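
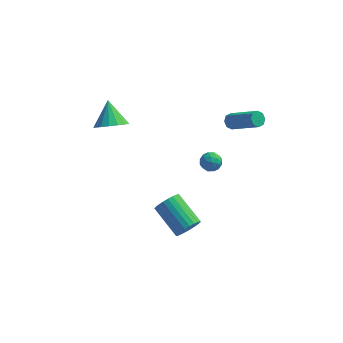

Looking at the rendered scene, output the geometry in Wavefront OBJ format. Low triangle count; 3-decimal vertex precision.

v 2.712 2.327 1.956
v 3.052 2.643 1.721
v 4.648 1.869 2.989
v 4.308 1.553 3.224
v 2.881 2.812 2.039
v 4.477 2.038 3.306
v 2.612 2.696 2.308
v 4.208 1.923 3.575
v 2.401 2.365 2.371
v 3.997 1.591 3.639
v 2.372 2.011 2.191
v 3.968 1.237 3.459
v 2.543 1.842 1.874
v 4.139 1.068 3.141
v 2.812 1.957 1.605
v 4.408 1.184 2.872
v 3.023 2.289 1.541
v 4.619 1.515 2.809
v 1.084 -1.686 -4.283
v 1.686 -1.333 -3.833
v 0.237 -0.121 -2.847
v -0.364 -0.474 -3.297
v 1.675 -1.136 -4.09
v 0.227 0.076 -3.105
v 1.575 -1.023 -4.376
v 0.126 0.189 -3.391
v 1.4 -1.011 -4.648
v -0.049 0.201 -3.663
v 1.177 -1.102 -4.865
v -0.272 0.11 -3.88
v 0.94 -1.281 -4.993
v -0.509 -0.07 -4.008
v 0.725 -1.523 -5.012
v -0.724 -0.311 -4.027
v 0.564 -1.789 -4.921
v -0.884 -0.577 -3.936
v 0.483 -2.039 -4.733
v -0.966 -0.827 -3.747
v 0.493 -2.236 -4.475
v -0.955 -1.024 -3.49
v 0.594 -2.349 -4.189
v -0.855 -1.137 -3.204
v 0.769 -2.361 -3.917
v -0.68 -1.149 -2.932
v 0.992 -2.27 -3.7
v -0.457 -1.058 -2.715
v 1.229 -2.09 -3.572
v -0.22 -0.879 -2.587
v 1.444 -1.849 -3.553
v -0.005 -0.637 -2.568
v 1.604 -1.583 -3.644
v 0.156 -0.371 -2.659
v -3.655 0.577 2.053
v -2.768 1.03 1.961
v -4.085 1.663 3.247
v -3.048 1.262 1.65
v -3.466 1.337 1.43
v -3.928 1.238 1.354
v -4.328 0.987 1.438
v -4.573 0.643 1.662
v -4.608 0.284 1.976
v -4.424 -0.008 2.308
v -4.064 -0.166 2.582
v -3.611 -0.154 2.734
v -3.167 0.026 2.73
v -2.835 0.332 2.571
v -2.691 0.694 2.294
v 1.809 -1.182 1.774
v 2.43 -1.126 1.582
v 2.09 -1.934 2.458
v 2.711 -1.878 2.266
v 2.428 -1.396 2.601
v 2.255 -0.931 2.179
v 2.265 -2.129 1.861
v 2.092 -1.664 1.439
v 2.711 -1.711 1.635
v 2.812 -1.257 2.093
v 1.708 -1.803 1.947
v 1.809 -1.349 2.405
v 2.095 -1.088 1.618
v 2.425 -1.972 2.422
v 2.259 -1.689 2.619
v 2.624 -1.655 2.506
v 1.992 -0.973 1.969
v 2.356 -0.94 1.856
v 2.356 -1.099 2.455
v 2.164 -2.12 2.184
v 2.528 -2.087 2.071
v 1.896 -1.405 1.534
v 2.261 -1.371 1.421
v 2.164 -1.961 1.585
v 2.625 -1.399 1.536
v 2.79 -1.841 1.938
v 2.529 -1.989 1.701
v 2.426 -1.715 1.452
v 2.684 -1.132 1.805
v 2.849 -1.574 2.207
v 2.683 -1.291 2.405
v 2.581 -1.018 2.156
v 2.85 -1.476 1.837
v 1.671 -1.486 1.833
v 1.836 -1.928 2.235
v 1.939 -2.042 1.884
v 1.837 -1.769 1.635
v 1.73 -1.219 2.102
v 1.895 -1.661 2.504
v 2.094 -1.345 2.588
v 1.991 -1.071 2.339
v 1.67 -1.584 2.203
f 2 1 5
f 2 5 3
f 3 5 6
f 3 6 4
f 5 1 7
f 5 7 6
f 6 7 8
f 6 8 4
f 7 1 9
f 7 9 8
f 8 9 10
f 8 10 4
f 9 1 11
f 9 11 10
f 10 11 12
f 10 12 4
f 11 1 13
f 11 13 12
f 12 13 14
f 12 14 4
f 13 1 15
f 13 15 14
f 14 15 16
f 14 16 4
f 15 1 17
f 15 17 16
f 16 17 18
f 16 18 4
f 17 1 2
f 17 2 18
f 18 2 3
f 18 3 4
f 20 19 23
f 20 23 21
f 21 23 24
f 21 24 22
f 23 19 25
f 23 25 24
f 24 25 26
f 24 26 22
f 25 19 27
f 25 27 26
f 26 27 28
f 26 28 22
f 27 19 29
f 27 29 28
f 28 29 30
f 28 30 22
f 29 19 31
f 29 31 30
f 30 31 32
f 30 32 22
f 31 19 33
f 31 33 32
f 32 33 34
f 32 34 22
f 33 19 35
f 33 35 34
f 34 35 36
f 34 36 22
f 35 19 37
f 35 37 36
f 36 37 38
f 36 38 22
f 37 19 39
f 37 39 38
f 38 39 40
f 38 40 22
f 39 19 41
f 39 41 40
f 40 41 42
f 40 42 22
f 41 19 43
f 41 43 42
f 42 43 44
f 42 44 22
f 43 19 45
f 43 45 44
f 44 45 46
f 44 46 22
f 45 19 47
f 45 47 46
f 46 47 48
f 46 48 22
f 47 19 49
f 47 49 48
f 48 49 50
f 48 50 22
f 49 19 51
f 49 51 50
f 50 51 52
f 50 52 22
f 51 19 20
f 51 20 52
f 52 20 21
f 52 21 22
f 54 53 56
f 54 56 55
f 56 53 57
f 56 57 55
f 57 53 58
f 57 58 55
f 58 53 59
f 58 59 55
f 59 53 60
f 59 60 55
f 60 53 61
f 60 61 55
f 61 53 62
f 61 62 55
f 62 53 63
f 62 63 55
f 63 53 64
f 63 64 55
f 64 53 65
f 64 65 55
f 65 53 66
f 65 66 55
f 66 53 67
f 66 67 55
f 67 53 54
f 67 54 55
f 68 105 84
f 105 79 108
f 84 108 73
f 105 108 84
f 68 84 80
f 84 73 85
f 80 85 69
f 84 85 80
f 68 80 89
f 80 69 90
f 89 90 75
f 80 90 89
f 68 89 101
f 89 75 104
f 101 104 78
f 89 104 101
f 68 101 105
f 101 78 109
f 105 109 79
f 101 109 105
f 69 85 96
f 85 73 99
f 96 99 77
f 85 99 96
f 73 108 86
f 108 79 107
f 86 107 72
f 108 107 86
f 79 109 106
f 109 78 102
f 106 102 70
f 109 102 106
f 78 104 103
f 104 75 91
f 103 91 74
f 104 91 103
f 75 90 95
f 90 69 92
f 95 92 76
f 90 92 95
f 71 97 83
f 97 77 98
f 83 98 72
f 97 98 83
f 71 83 81
f 83 72 82
f 81 82 70
f 83 82 81
f 71 81 88
f 81 70 87
f 88 87 74
f 81 87 88
f 71 88 93
f 88 74 94
f 93 94 76
f 88 94 93
f 71 93 97
f 93 76 100
f 97 100 77
f 93 100 97
f 72 98 86
f 98 77 99
f 86 99 73
f 98 99 86
f 70 82 106
f 82 72 107
f 106 107 79
f 82 107 106
f 74 87 103
f 87 70 102
f 103 102 78
f 87 102 103
f 76 94 95
f 94 74 91
f 95 91 75
f 94 91 95
f 77 100 96
f 100 76 92
f 96 92 69
f 100 92 96



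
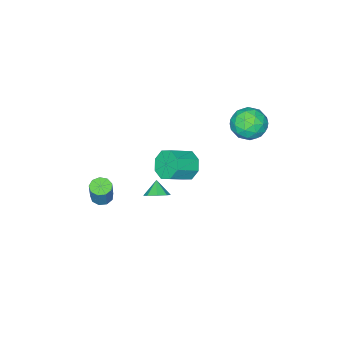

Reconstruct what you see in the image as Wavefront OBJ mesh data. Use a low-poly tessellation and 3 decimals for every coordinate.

v 3.652 -0.855 -0.708
v 4.284 -0.981 -0.851
v 4.68 -0.631 0.584
v 4.048 -0.505 0.728
v 4.191 -0.547 -0.932
v 4.587 -0.196 0.504
v 3.846 -0.257 -0.907
v 4.242 0.094 0.528
v 3.41 -0.247 -0.79
v 3.806 0.104 0.646
v 3.088 -0.521 -0.634
v 3.483 -0.171 0.802
v 3.029 -0.952 -0.512
v 3.425 -0.602 0.923
v 3.262 -1.338 -0.483
v 3.658 -0.987 0.953
v 3.678 -1.498 -0.558
v 4.073 -1.147 0.878
v 4.081 -1.357 -0.704
v 4.477 -1.006 0.732
v 1.288 1.163 -0.927
v 1.958 1.065 -0.561
v 0.812 0.657 -0.193
v 1.682 1.56 -0.398
v 1.175 1.822 -0.546
v 0.734 1.698 -0.917
v 0.618 1.26 -1.294
v 0.893 0.765 -1.456
v 1.4 0.503 -1.308
v 1.841 0.627 -0.938
v -2.952 -0.519 -2.228
v -2.408 -0.386 -3.117
v -0.985 -0.748 -2.301
v -1.528 -0.881 -1.412
v -2.478 0.294 -2.694
v -1.055 -0.068 -1.878
v -2.825 0.498 -1.998
v -1.402 0.136 -1.182
v -3.246 0.106 -1.437
v -1.823 -0.256 -0.621
v -3.495 -0.652 -1.339
v -2.072 -1.014 -0.523
v -3.425 -1.332 -1.762
v -2.002 -1.694 -0.946
v -3.078 -1.536 -2.458
v -1.655 -1.898 -1.642
v -2.657 -1.144 -3.019
v -1.234 -1.506 -2.203
v -3.199 4.302 4.527
v -2.573 3.685 3.76
v -4.767 3.415 3.96
v -4.141 2.798 3.193
v -4.013 2.609 4.337
v -3.044 3.156 4.688
v -4.296 3.944 3.032
v -3.327 4.491 3.383
v -3.25 3.463 2.836
v -3.076 2.638 3.643
v -4.264 4.462 4.077
v -4.09 3.637 4.884
v -2.748 4.071 4.194
v -4.592 3.029 3.526
v -4.517 2.918 4.199
v -4.148 2.555 3.748
v -3.026 3.761 4.739
v -2.657 3.398 4.288
v -3.504 2.765 4.627
v -4.683 3.702 3.432
v -4.314 3.339 2.981
v -3.192 4.545 3.972
v -2.823 4.182 3.521
v -3.836 4.335 3.093
v -2.778 3.578 3.2
v -3.7 3.057 2.866
v -3.791 3.73 2.771
v -3.221 4.052 2.978
v -2.676 3.093 3.674
v -3.597 2.572 3.34
v -3.523 2.461 4.013
v -2.953 2.783 4.219
v -3.074 2.963 3.131
v -3.743 4.528 4.38
v -4.664 4.007 4.046
v -4.387 4.317 3.501
v -3.817 4.639 3.707
v -3.64 4.043 4.854
v -4.562 3.522 4.52
v -4.119 3.048 4.742
v -3.549 3.37 4.949
v -4.266 4.137 4.589
f 2 1 5
f 2 5 3
f 3 5 6
f 3 6 4
f 5 1 7
f 5 7 6
f 6 7 8
f 6 8 4
f 7 1 9
f 7 9 8
f 8 9 10
f 8 10 4
f 9 1 11
f 9 11 10
f 10 11 12
f 10 12 4
f 11 1 13
f 11 13 12
f 12 13 14
f 12 14 4
f 13 1 15
f 13 15 14
f 14 15 16
f 14 16 4
f 15 1 17
f 15 17 16
f 16 17 18
f 16 18 4
f 17 1 19
f 17 19 18
f 18 19 20
f 18 20 4
f 19 1 2
f 19 2 20
f 20 2 3
f 20 3 4
f 22 21 24
f 22 24 23
f 24 21 25
f 24 25 23
f 25 21 26
f 25 26 23
f 26 21 27
f 26 27 23
f 27 21 28
f 27 28 23
f 28 21 29
f 28 29 23
f 29 21 30
f 29 30 23
f 30 21 22
f 30 22 23
f 32 31 35
f 32 35 33
f 33 35 36
f 33 36 34
f 35 31 37
f 35 37 36
f 36 37 38
f 36 38 34
f 37 31 39
f 37 39 38
f 38 39 40
f 38 40 34
f 39 31 41
f 39 41 40
f 40 41 42
f 40 42 34
f 41 31 43
f 41 43 42
f 42 43 44
f 42 44 34
f 43 31 45
f 43 45 44
f 44 45 46
f 44 46 34
f 45 31 47
f 45 47 46
f 46 47 48
f 46 48 34
f 47 31 32
f 47 32 48
f 48 32 33
f 48 33 34
f 49 86 65
f 86 60 89
f 65 89 54
f 86 89 65
f 49 65 61
f 65 54 66
f 61 66 50
f 65 66 61
f 49 61 70
f 61 50 71
f 70 71 56
f 61 71 70
f 49 70 82
f 70 56 85
f 82 85 59
f 70 85 82
f 49 82 86
f 82 59 90
f 86 90 60
f 82 90 86
f 50 66 77
f 66 54 80
f 77 80 58
f 66 80 77
f 54 89 67
f 89 60 88
f 67 88 53
f 89 88 67
f 60 90 87
f 90 59 83
f 87 83 51
f 90 83 87
f 59 85 84
f 85 56 72
f 84 72 55
f 85 72 84
f 56 71 76
f 71 50 73
f 76 73 57
f 71 73 76
f 52 78 64
f 78 58 79
f 64 79 53
f 78 79 64
f 52 64 62
f 64 53 63
f 62 63 51
f 64 63 62
f 52 62 69
f 62 51 68
f 69 68 55
f 62 68 69
f 52 69 74
f 69 55 75
f 74 75 57
f 69 75 74
f 52 74 78
f 74 57 81
f 78 81 58
f 74 81 78
f 53 79 67
f 79 58 80
f 67 80 54
f 79 80 67
f 51 63 87
f 63 53 88
f 87 88 60
f 63 88 87
f 55 68 84
f 68 51 83
f 84 83 59
f 68 83 84
f 57 75 76
f 75 55 72
f 76 72 56
f 75 72 76
f 58 81 77
f 81 57 73
f 77 73 50
f 81 73 77



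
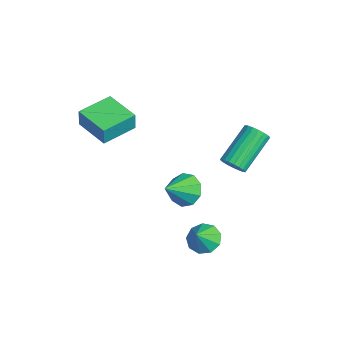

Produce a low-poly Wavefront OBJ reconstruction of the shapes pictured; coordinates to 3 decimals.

v 2.49 1.041 2.643
v 2.798 1.514 2.343
v 1.818 2.933 3.576
v 1.51 2.459 3.877
v 2.578 1.49 2.196
v 1.598 2.909 3.429
v 2.342 1.388 2.127
v 1.362 2.807 3.36
v 2.132 1.226 2.146
v 1.152 2.644 3.379
v 1.984 1.031 2.252
v 1.004 2.45 3.485
v 1.924 0.839 2.425
v 0.943 2.258 3.658
v 1.961 0.681 2.636
v 0.98 2.1 3.869
v 2.09 0.586 2.849
v 1.109 2.004 4.082
v 2.288 0.569 3.025
v 1.307 1.987 4.258
v 2.521 0.633 3.136
v 1.54 2.052 4.369
v 2.749 0.769 3.162
v 1.768 2.187 4.395
v 2.932 0.951 3.098
v 1.951 2.37 4.331
v 3.039 1.149 2.955
v 2.058 2.567 4.188
v 3.051 1.328 2.759
v 2.07 2.746 3.992
v 2.966 1.457 2.542
v 1.985 2.876 3.775
v 2.908 -1.225 1.87
v 3.685 -1.103 1.475
v 3.492 -2.295 2.69
v 3.644 -0.752 1.962
v 3.259 -0.622 2.406
v 2.71 -0.774 2.599
v 2.253 -1.137 2.45
v 2.103 -1.541 2.03
v 2.329 -1.797 1.535
v 2.827 -1.785 1.196
v 3.362 -1.511 1.172
v 2.776 -0.324 -1.845
v 3.281 -0.696 -2.372
v 3.304 -0.836 -0.975
v 3.498 -0.204 -2.214
v 3.377 0.233 -1.883
v 2.974 0.409 -1.534
v 2.479 0.242 -1.331
v 2.122 -0.189 -1.368
v 2.071 -0.683 -1.629
v 2.35 -1.009 -1.99
v 2.828 -1.014 -2.284
v -2.932 -4.495 2.528
v -2.754 -4.535 3.541
v -3.639 -2.862 2.717
v -3.461 -2.902 3.73
v -1.299 -3.758 2.27
v -1.121 -3.798 3.283
v -2.006 -2.125 2.459
v -1.828 -2.165 3.472
f 2 1 5
f 2 5 3
f 3 5 6
f 3 6 4
f 5 1 7
f 5 7 6
f 6 7 8
f 6 8 4
f 7 1 9
f 7 9 8
f 8 9 10
f 8 10 4
f 9 1 11
f 9 11 10
f 10 11 12
f 10 12 4
f 11 1 13
f 11 13 12
f 12 13 14
f 12 14 4
f 13 1 15
f 13 15 14
f 14 15 16
f 14 16 4
f 15 1 17
f 15 17 16
f 16 17 18
f 16 18 4
f 17 1 19
f 17 19 18
f 18 19 20
f 18 20 4
f 19 1 21
f 19 21 20
f 20 21 22
f 20 22 4
f 21 1 23
f 21 23 22
f 22 23 24
f 22 24 4
f 23 1 25
f 23 25 24
f 24 25 26
f 24 26 4
f 25 1 27
f 25 27 26
f 26 27 28
f 26 28 4
f 27 1 29
f 27 29 28
f 28 29 30
f 28 30 4
f 29 1 31
f 29 31 30
f 30 31 32
f 30 32 4
f 31 1 2
f 31 2 32
f 32 2 3
f 32 3 4
f 34 33 36
f 34 36 35
f 36 33 37
f 36 37 35
f 37 33 38
f 37 38 35
f 38 33 39
f 38 39 35
f 39 33 40
f 39 40 35
f 40 33 41
f 40 41 35
f 41 33 42
f 41 42 35
f 42 33 43
f 42 43 35
f 43 33 34
f 43 34 35
f 45 44 47
f 45 47 46
f 47 44 48
f 47 48 46
f 48 44 49
f 48 49 46
f 49 44 50
f 49 50 46
f 50 44 51
f 50 51 46
f 51 44 52
f 51 52 46
f 52 44 53
f 52 53 46
f 53 44 54
f 53 54 46
f 54 44 45
f 54 45 46
f 56 58 55
f 59 56 55
f 55 58 57
f 57 59 55
f 56 62 58
f 60 56 59
f 60 62 56
f 58 62 57
f 61 59 57
f 57 62 61
f 61 60 59
f 62 60 61



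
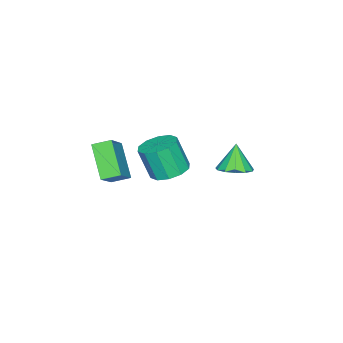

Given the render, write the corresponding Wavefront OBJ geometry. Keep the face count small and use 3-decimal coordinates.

v 0.915 -1.407 -0.322
v 1.712 -2.062 -0.606
v 1.761 -2.768 1.157
v 0.965 -2.113 1.442
v 1.98 -1.498 -0.388
v 2.029 -2.204 1.376
v 1.84 -0.899 -0.144
v 1.889 -1.605 1.619
v 1.348 -0.494 0.032
v 1.397 -1.2 1.795
v 0.69 -0.438 0.072
v 0.739 -1.144 1.836
v 0.119 -0.752 -0.037
v 0.168 -1.458 1.726
v -0.149 -1.316 -0.256
v -0.1 -2.022 1.508
v -0.009 -1.915 -0.499
v 0.04 -2.621 1.264
v 0.483 -2.32 -0.675
v 0.532 -3.026 1.088
v 1.141 -2.376 -0.716
v 1.19 -3.082 1.048
v 3.505 -2.06 0.597
v 2.477 -3.243 2.054
v 4.923 -1.718 1.875
v 3.896 -2.901 3.332
v 4.004 -2.899 0.268
v 2.977 -4.082 1.725
v 5.423 -2.557 1.546
v 4.395 -3.74 3.003
v 2.489 3.131 2.629
v 3.34 3.063 2.972
v 1.911 2.869 4.011
v 3.206 3.562 3.011
v 2.845 3.925 2.929
v 2.37 4.035 2.752
v 1.934 3.859 2.536
v 1.673 3.451 2.349
v 1.672 2.942 2.252
v 1.93 2.493 2.274
v 2.365 2.247 2.409
v 2.84 2.281 2.615
v 3.203 2.585 2.824
f 2 1 5
f 2 5 3
f 3 5 6
f 3 6 4
f 5 1 7
f 5 7 6
f 6 7 8
f 6 8 4
f 7 1 9
f 7 9 8
f 8 9 10
f 8 10 4
f 9 1 11
f 9 11 10
f 10 11 12
f 10 12 4
f 11 1 13
f 11 13 12
f 12 13 14
f 12 14 4
f 13 1 15
f 13 15 14
f 14 15 16
f 14 16 4
f 15 1 17
f 15 17 16
f 16 17 18
f 16 18 4
f 17 1 19
f 17 19 18
f 18 19 20
f 18 20 4
f 19 1 21
f 19 21 20
f 20 21 22
f 20 22 4
f 21 1 2
f 21 2 22
f 22 2 3
f 22 3 4
f 24 26 23
f 27 24 23
f 23 26 25
f 25 27 23
f 24 30 26
f 28 24 27
f 28 30 24
f 26 30 25
f 29 27 25
f 25 30 29
f 29 28 27
f 30 28 29
f 32 31 34
f 32 34 33
f 34 31 35
f 34 35 33
f 35 31 36
f 35 36 33
f 36 31 37
f 36 37 33
f 37 31 38
f 37 38 33
f 38 31 39
f 38 39 33
f 39 31 40
f 39 40 33
f 40 31 41
f 40 41 33
f 41 31 42
f 41 42 33
f 42 31 43
f 42 43 33
f 43 31 32
f 43 32 33



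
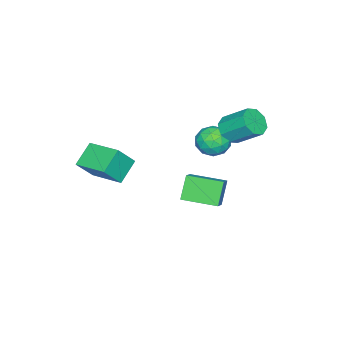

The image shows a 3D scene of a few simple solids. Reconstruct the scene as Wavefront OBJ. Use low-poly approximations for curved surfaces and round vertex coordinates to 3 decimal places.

v 2.704 -2.595 -1.207
v 1.617 -2.562 -0.407
v 3.034 -0.845 -0.832
v 1.947 -0.812 -0.031
v 3.473 -2.968 -0.149
v 2.386 -2.935 0.652
v 3.803 -1.218 0.227
v 2.716 -1.185 1.027
v -0.373 2.538 1.729
v 0.481 2.375 1.651
v -0.641 1.645 0.669
v 0.213 1.482 0.591
v -0.222 1.203 1.294
v -0.056 1.755 1.95
v -0.104 2.265 0.37
v 0.062 2.817 1.026
v 0.647 2.206 0.811
v 0.574 1.55 1.382
v -0.734 2.47 0.938
v -0.807 1.814 1.509
v 0.078 2.535 1.783
v -0.238 1.485 0.537
v -0.493 1.321 0.95
v 0.009 1.225 0.904
v -0.238 2.171 1.959
v 0.264 2.075 1.913
v -0.149 1.386 1.703
v -0.424 1.945 0.407
v 0.078 1.849 0.361
v -0.169 2.795 1.416
v 0.333 2.699 1.37
v -0.011 2.634 0.617
v 0.677 2.34 1.243
v 0.519 1.815 0.62
v 0.333 2.275 0.491
v 0.431 2.599 0.876
v 0.634 1.954 1.579
v 0.477 1.429 0.956
v 0.221 1.265 1.369
v 0.319 1.59 1.755
v 0.732 1.855 1.085
v -0.637 2.591 1.364
v -0.794 2.066 0.741
v -0.479 2.43 0.565
v -0.381 2.755 0.951
v -0.679 2.205 1.7
v -0.837 1.68 1.077
v -0.591 1.421 1.444
v -0.493 1.745 1.829
v -0.892 2.165 1.235
v -0.941 2.374 1.52
v -0.3 2.682 1.197
v -0.399 3.894 2.158
v -1.039 3.586 2.48
v -0.801 2.858 0.924
v -0.9 4.07 1.885
v -1.383 2.75 0.999
v -1.482 3.962 1.96
v -1.706 2.422 1.38
v -1.805 3.635 2.34
v -1.581 2.066 1.842
v -1.68 3.278 2.803
v -1.08 1.89 2.115
v -1.179 3.102 3.076
v -0.498 1.998 2.04
v -0.597 3.21 3.001
v -0.175 2.325 1.66
v -0.274 3.538 2.62
v -1.902 -0.289 -3.153
v -1.034 0.027 -2.557
v -2.432 1.406 -3.28
v -1.564 1.722 -2.683
v -1.156 -0.142 -4.317
v -0.288 0.174 -3.72
v -1.686 1.553 -4.443
v -0.818 1.869 -3.847
f 2 4 1
f 5 2 1
f 1 4 3
f 3 5 1
f 2 8 4
f 6 2 5
f 6 8 2
f 4 8 3
f 7 5 3
f 3 8 7
f 7 6 5
f 8 6 7
f 9 46 25
f 46 20 49
f 25 49 14
f 46 49 25
f 9 25 21
f 25 14 26
f 21 26 10
f 25 26 21
f 9 21 30
f 21 10 31
f 30 31 16
f 21 31 30
f 9 30 42
f 30 16 45
f 42 45 19
f 30 45 42
f 9 42 46
f 42 19 50
f 46 50 20
f 42 50 46
f 10 26 37
f 26 14 40
f 37 40 18
f 26 40 37
f 14 49 27
f 49 20 48
f 27 48 13
f 49 48 27
f 20 50 47
f 50 19 43
f 47 43 11
f 50 43 47
f 19 45 44
f 45 16 32
f 44 32 15
f 45 32 44
f 16 31 36
f 31 10 33
f 36 33 17
f 31 33 36
f 12 38 24
f 38 18 39
f 24 39 13
f 38 39 24
f 12 24 22
f 24 13 23
f 22 23 11
f 24 23 22
f 12 22 29
f 22 11 28
f 29 28 15
f 22 28 29
f 12 29 34
f 29 15 35
f 34 35 17
f 29 35 34
f 12 34 38
f 34 17 41
f 38 41 18
f 34 41 38
f 13 39 27
f 39 18 40
f 27 40 14
f 39 40 27
f 11 23 47
f 23 13 48
f 47 48 20
f 23 48 47
f 15 28 44
f 28 11 43
f 44 43 19
f 28 43 44
f 17 35 36
f 35 15 32
f 36 32 16
f 35 32 36
f 18 41 37
f 41 17 33
f 37 33 10
f 41 33 37
f 52 51 55
f 52 55 53
f 53 55 56
f 53 56 54
f 55 51 57
f 55 57 56
f 56 57 58
f 56 58 54
f 57 51 59
f 57 59 58
f 58 59 60
f 58 60 54
f 59 51 61
f 59 61 60
f 60 61 62
f 60 62 54
f 61 51 63
f 61 63 62
f 62 63 64
f 62 64 54
f 63 51 65
f 63 65 64
f 64 65 66
f 64 66 54
f 65 51 67
f 65 67 66
f 66 67 68
f 66 68 54
f 67 51 52
f 67 52 68
f 68 52 53
f 68 53 54
f 70 72 69
f 73 70 69
f 69 72 71
f 71 73 69
f 70 76 72
f 74 70 73
f 74 76 70
f 72 76 71
f 75 73 71
f 71 76 75
f 75 74 73
f 76 74 75



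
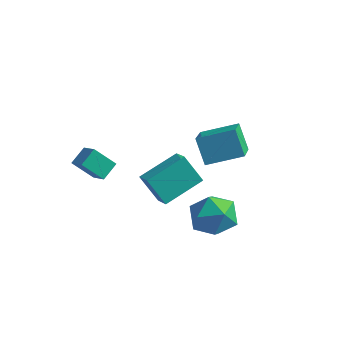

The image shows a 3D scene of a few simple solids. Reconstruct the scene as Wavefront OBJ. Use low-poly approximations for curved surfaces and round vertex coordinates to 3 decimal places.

v -2.218 -3.879 1.23
v -2.066 -3.006 1.715
v -3.037 -3.41 0.644
v -2.884 -2.538 1.13
v -1.316 -3.502 0.27
v -1.163 -2.63 0.756
v -2.134 -3.034 -0.315
v -1.982 -2.161 0.17
v 0.169 -2.907 0.607
v 0.869 -3.482 1.118
v 1.107 -1.158 1.293
v 1.806 -1.733 1.804
v 1.114 -2.907 -0.684
v 1.813 -3.482 -0.173
v 2.051 -1.158 0.002
v 2.751 -1.733 0.513
v 2.701 -1.629 -2.203
v 3.778 -1.082 -1.97
v 3.142 -3.058 -0.89
v 4.219 -2.511 -0.657
v 3.169 -1.979 -0.301
v 2.896 -1.095 -1.112
v 4.024 -3.045 -1.748
v 3.751 -2.161 -2.559
v 4.596 -1.957 -1.688
v 4.067 -1.298 -0.794
v 2.853 -2.842 -2.066
v 2.324 -2.183 -1.172
v 1.376 0.169 1.436
v 2.915 1.086 2.006
v 0.78 1.805 0.412
v 2.319 2.722 0.983
v 2.121 -0.322 0.217
v 3.66 0.595 0.788
v 1.525 1.314 -0.806
v 3.064 2.231 -0.236
f 2 4 1
f 5 2 1
f 1 4 3
f 3 5 1
f 2 8 4
f 6 2 5
f 6 8 2
f 4 8 3
f 7 5 3
f 3 8 7
f 7 6 5
f 8 6 7
f 10 12 9
f 13 10 9
f 9 12 11
f 11 13 9
f 10 16 12
f 14 10 13
f 14 16 10
f 12 16 11
f 15 13 11
f 11 16 15
f 15 14 13
f 16 14 15
f 17 28 22
f 17 22 18
f 17 18 24
f 17 24 27
f 17 27 28
f 18 22 26
f 22 28 21
f 28 27 19
f 27 24 23
f 24 18 25
f 20 26 21
f 20 21 19
f 20 19 23
f 20 23 25
f 20 25 26
f 21 26 22
f 19 21 28
f 23 19 27
f 25 23 24
f 26 25 18
f 30 32 29
f 33 30 29
f 29 32 31
f 31 33 29
f 30 36 32
f 34 30 33
f 34 36 30
f 32 36 31
f 35 33 31
f 31 36 35
f 35 34 33
f 36 34 35



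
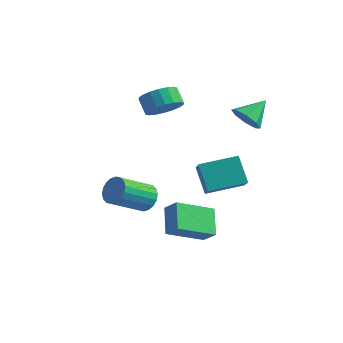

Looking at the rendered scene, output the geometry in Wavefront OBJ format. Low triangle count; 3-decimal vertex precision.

v 1.286 1.536 2.482
v 1.603 1.938 1.754
v 1.674 2.744 3.318
v 0.944 2.074 1.861
v 0.486 1.895 2.333
v 0.497 1.505 2.891
v 0.97 1.133 3.21
v 1.628 0.997 3.102
v 2.087 1.176 2.631
v 2.076 1.566 2.073
v 0.354 -4.083 -1.014
v 1.065 -4.171 -0.345
v 1.418 -2.511 -1.936
v 2.128 -2.599 -1.267
v 1.092 -5.121 -1.933
v 1.802 -5.209 -1.264
v 2.155 -3.549 -2.855
v 2.866 -3.637 -2.186
v -3.167 1.304 1.931
v -2.499 1.097 2.66
v -3.145 1.468 3.357
v -3.813 1.676 2.629
v -2.389 1.516 2.539
v -3.034 1.887 3.236
v -2.433 1.892 2.298
v -3.078 2.264 2.995
v -2.622 2.153 1.984
v -3.267 2.524 2.681
v -2.919 2.245 1.66
v -3.564 2.616 2.357
v -3.265 2.151 1.389
v -3.911 2.522 2.087
v -3.592 1.889 1.226
v -4.238 2.261 1.923
v -3.835 1.512 1.203
v -4.481 1.883 1.9
v -3.946 1.093 1.324
v -4.591 1.464 2.021
v -3.902 0.716 1.565
v -4.547 1.088 2.262
v -3.713 0.456 1.879
v -4.358 0.827 2.576
v -3.416 0.364 2.203
v -4.061 0.735 2.9
v -3.069 0.458 2.473
v -3.715 0.829 3.171
v -2.742 0.719 2.637
v -3.388 1.091 3.334
v -2.617 -1.207 -2.955
v -1.948 -1.189 -2.464
v -2.734 -2.775 -1.334
v -3.403 -2.793 -1.825
v -2.179 -0.955 -2.296
v -2.966 -2.541 -1.166
v -2.497 -0.771 -2.259
v -3.284 -2.356 -1.129
v -2.839 -0.673 -2.36
v -3.625 -2.258 -1.23
v -3.136 -0.681 -2.578
v -3.923 -2.267 -1.448
v -3.331 -0.793 -2.872
v -4.118 -2.379 -1.741
v -3.384 -0.987 -3.181
v -4.171 -2.573 -2.051
v -3.286 -1.225 -3.446
v -4.072 -2.811 -2.316
v -3.054 -1.459 -3.614
v -3.841 -3.045 -2.484
v -2.736 -1.644 -3.651
v -3.523 -3.229 -2.521
v -2.395 -1.742 -3.55
v -3.181 -3.327 -2.42
v -2.097 -1.733 -3.332
v -2.884 -3.319 -2.202
v -1.902 -1.621 -3.039
v -2.689 -3.207 -1.908
v -1.849 -1.427 -2.729
v -2.636 -3.013 -1.599
v -0.312 0.489 -2.771
v 0.55 -0.614 -1.688
v -1.202 1.053 -1.489
v -0.341 -0.051 -0.406
v 1.061 1.891 -2.434
v 1.922 0.787 -1.351
v 0.17 2.454 -1.152
v 1.032 1.351 -0.069
f 2 1 4
f 2 4 3
f 4 1 5
f 4 5 3
f 5 1 6
f 5 6 3
f 6 1 7
f 6 7 3
f 7 1 8
f 7 8 3
f 8 1 9
f 8 9 3
f 9 1 10
f 9 10 3
f 10 1 2
f 10 2 3
f 12 14 11
f 15 12 11
f 11 14 13
f 13 15 11
f 12 18 14
f 16 12 15
f 16 18 12
f 14 18 13
f 17 15 13
f 13 18 17
f 17 16 15
f 18 16 17
f 20 19 23
f 20 23 21
f 21 23 24
f 21 24 22
f 23 19 25
f 23 25 24
f 24 25 26
f 24 26 22
f 25 19 27
f 25 27 26
f 26 27 28
f 26 28 22
f 27 19 29
f 27 29 28
f 28 29 30
f 28 30 22
f 29 19 31
f 29 31 30
f 30 31 32
f 30 32 22
f 31 19 33
f 31 33 32
f 32 33 34
f 32 34 22
f 33 19 35
f 33 35 34
f 34 35 36
f 34 36 22
f 35 19 37
f 35 37 36
f 36 37 38
f 36 38 22
f 37 19 39
f 37 39 38
f 38 39 40
f 38 40 22
f 39 19 41
f 39 41 40
f 40 41 42
f 40 42 22
f 41 19 43
f 41 43 42
f 42 43 44
f 42 44 22
f 43 19 45
f 43 45 44
f 44 45 46
f 44 46 22
f 45 19 47
f 45 47 46
f 46 47 48
f 46 48 22
f 47 19 20
f 47 20 48
f 48 20 21
f 48 21 22
f 50 49 53
f 50 53 51
f 51 53 54
f 51 54 52
f 53 49 55
f 53 55 54
f 54 55 56
f 54 56 52
f 55 49 57
f 55 57 56
f 56 57 58
f 56 58 52
f 57 49 59
f 57 59 58
f 58 59 60
f 58 60 52
f 59 49 61
f 59 61 60
f 60 61 62
f 60 62 52
f 61 49 63
f 61 63 62
f 62 63 64
f 62 64 52
f 63 49 65
f 63 65 64
f 64 65 66
f 64 66 52
f 65 49 67
f 65 67 66
f 66 67 68
f 66 68 52
f 67 49 69
f 67 69 68
f 68 69 70
f 68 70 52
f 69 49 71
f 69 71 70
f 70 71 72
f 70 72 52
f 71 49 73
f 71 73 72
f 72 73 74
f 72 74 52
f 73 49 75
f 73 75 74
f 74 75 76
f 74 76 52
f 75 49 77
f 75 77 76
f 76 77 78
f 76 78 52
f 77 49 50
f 77 50 78
f 78 50 51
f 78 51 52
f 80 82 79
f 83 80 79
f 79 82 81
f 81 83 79
f 80 86 82
f 84 80 83
f 84 86 80
f 82 86 81
f 85 83 81
f 81 86 85
f 85 84 83
f 86 84 85



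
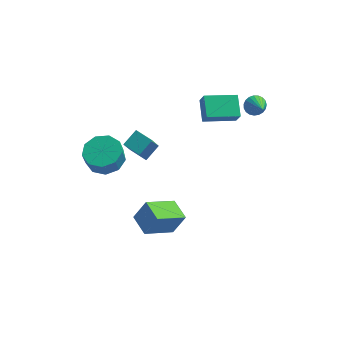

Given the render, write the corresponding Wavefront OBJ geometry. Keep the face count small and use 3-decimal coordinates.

v -3.756 -3.469 3.49
v -2.934 -2.828 3.773
v -3.043 -3.129 4.773
v -3.864 -3.771 4.49
v -3.571 -2.456 3.815
v -3.68 -2.757 4.815
v -4.294 -2.559 3.706
v -4.403 -2.86 4.706
v -4.766 -3.087 3.495
v -4.875 -3.388 4.495
v -4.764 -3.795 3.282
v -4.873 -4.096 4.282
v -4.291 -4.35 3.166
v -4.4 -4.651 4.166
v -3.567 -4.493 3.202
v -3.676 -4.794 4.202
v -2.931 -4.157 3.373
v -3.04 -4.459 4.373
v -2.681 -3.5 3.598
v -2.79 -3.801 4.598
v -3.313 -0.819 1.983
v -2.754 -0.025 2.56
v -3.155 0.291 0.303
v -2.596 1.085 0.88
v -2.344 -1.325 1.74
v -1.785 -0.531 2.317
v -2.186 -0.215 0.06
v -1.627 0.579 0.637
v 3.363 2.886 2.824
v 3.623 2.614 2.282
v 3.917 1.754 3.656
v 3.827 2.777 2.367
v 3.951 2.958 2.532
v 3.973 3.127 2.747
v 3.89 3.255 2.975
v 3.715 3.318 3.178
v 3.48 3.307 3.319
v 3.225 3.223 3.375
v 2.994 3.081 3.335
v 2.826 2.905 3.207
v 2.752 2.726 3.013
v 2.783 2.575 2.786
v 2.914 2.477 2.566
v 3.124 2.45 2.39
v 3.374 2.499 2.29
v 0.773 0.561 3.327
v 1.058 0.167 4.19
v 0.447 1.756 3.98
v 0.732 1.363 4.842
v 2.528 1.197 3.038
v 2.813 0.804 3.9
v 2.202 2.393 3.69
v 2.487 1.999 4.553
v -2.56 -2.326 -3.089
v -1.897 -2.063 -1.838
v -1.185 -1.143 -4.067
v -0.522 -0.88 -2.816
v -1.758 -3.42 -3.284
v -1.095 -3.157 -2.033
v -0.383 -2.237 -4.262
v 0.28 -1.974 -3.011
f 2 1 5
f 2 5 3
f 3 5 6
f 3 6 4
f 5 1 7
f 5 7 6
f 6 7 8
f 6 8 4
f 7 1 9
f 7 9 8
f 8 9 10
f 8 10 4
f 9 1 11
f 9 11 10
f 10 11 12
f 10 12 4
f 11 1 13
f 11 13 12
f 12 13 14
f 12 14 4
f 13 1 15
f 13 15 14
f 14 15 16
f 14 16 4
f 15 1 17
f 15 17 16
f 16 17 18
f 16 18 4
f 17 1 19
f 17 19 18
f 18 19 20
f 18 20 4
f 19 1 2
f 19 2 20
f 20 2 3
f 20 3 4
f 22 24 21
f 25 22 21
f 21 24 23
f 23 25 21
f 22 28 24
f 26 22 25
f 26 28 22
f 24 28 23
f 27 25 23
f 23 28 27
f 27 26 25
f 28 26 27
f 30 29 32
f 30 32 31
f 32 29 33
f 32 33 31
f 33 29 34
f 33 34 31
f 34 29 35
f 34 35 31
f 35 29 36
f 35 36 31
f 36 29 37
f 36 37 31
f 37 29 38
f 37 38 31
f 38 29 39
f 38 39 31
f 39 29 40
f 39 40 31
f 40 29 41
f 40 41 31
f 41 29 42
f 41 42 31
f 42 29 43
f 42 43 31
f 43 29 44
f 43 44 31
f 44 29 45
f 44 45 31
f 45 29 30
f 45 30 31
f 47 49 46
f 50 47 46
f 46 49 48
f 48 50 46
f 47 53 49
f 51 47 50
f 51 53 47
f 49 53 48
f 52 50 48
f 48 53 52
f 52 51 50
f 53 51 52
f 55 57 54
f 58 55 54
f 54 57 56
f 56 58 54
f 55 61 57
f 59 55 58
f 59 61 55
f 57 61 56
f 60 58 56
f 56 61 60
f 60 59 58
f 61 59 60



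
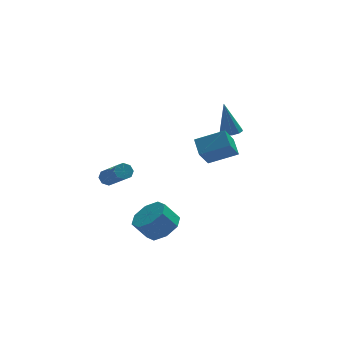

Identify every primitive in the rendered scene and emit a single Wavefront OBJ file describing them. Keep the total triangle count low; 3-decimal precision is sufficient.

v -1.442 -3.647 -1.957
v -0.856 -4.435 -1.486
v -1.631 -4.382 -0.431
v -2.218 -3.593 -0.903
v -0.565 -3.673 -1.311
v -1.34 -3.62 -0.257
v -0.788 -2.896 -1.515
v -1.563 -2.842 -0.46
v -1.395 -2.558 -1.978
v -2.17 -2.504 -0.923
v -2.029 -2.858 -2.429
v -2.804 -2.805 -1.374
v -2.32 -3.62 -2.603
v -3.095 -3.567 -1.549
v -2.097 -4.398 -2.4
v -2.872 -4.344 -1.345
v -1.49 -4.736 -1.937
v -2.265 -4.682 -0.882
v 1.187 -2.48 1.91
v 0.546 -3.176 3.009
v 1.143 -1.498 2.506
v 0.502 -2.193 3.605
v 2.738 -2.827 2.595
v 2.097 -3.522 3.694
v 2.694 -1.844 3.191
v 2.053 -2.54 4.29
v 3.652 2.545 1.362
v 4.241 2.282 1.505
v 3.288 2.855 3.438
v 4.291 2.683 1.454
v 4.098 3.032 1.368
v 3.734 3.194 1.28
v 3.34 3.109 1.223
v 3.064 2.808 1.22
v 3.014 2.407 1.271
v 3.207 2.058 1.357
v 3.57 1.895 1.445
v 3.965 1.981 1.502
v -4.09 -2.408 1.428
v -3.577 -2.321 1.326
v -3.037 -3.966 2.651
v -3.55 -4.052 2.752
v -3.71 -2.108 1.644
v -3.17 -3.753 2.969
v -4.066 -2.071 1.836
v -3.526 -3.716 3.161
v -4.436 -2.23 1.788
v -3.896 -3.875 3.113
v -4.603 -2.494 1.529
v -4.063 -4.139 2.854
v -4.47 -2.707 1.211
v -3.93 -4.352 2.536
v -4.114 -2.744 1.019
v -3.574 -4.389 2.344
v -3.744 -2.585 1.067
v -3.204 -4.23 2.392
f 2 1 5
f 2 5 3
f 3 5 6
f 3 6 4
f 5 1 7
f 5 7 6
f 6 7 8
f 6 8 4
f 7 1 9
f 7 9 8
f 8 9 10
f 8 10 4
f 9 1 11
f 9 11 10
f 10 11 12
f 10 12 4
f 11 1 13
f 11 13 12
f 12 13 14
f 12 14 4
f 13 1 15
f 13 15 14
f 14 15 16
f 14 16 4
f 15 1 17
f 15 17 16
f 16 17 18
f 16 18 4
f 17 1 2
f 17 2 18
f 18 2 3
f 18 3 4
f 20 22 19
f 23 20 19
f 19 22 21
f 21 23 19
f 20 26 22
f 24 20 23
f 24 26 20
f 22 26 21
f 25 23 21
f 21 26 25
f 25 24 23
f 26 24 25
f 28 27 30
f 28 30 29
f 30 27 31
f 30 31 29
f 31 27 32
f 31 32 29
f 32 27 33
f 32 33 29
f 33 27 34
f 33 34 29
f 34 27 35
f 34 35 29
f 35 27 36
f 35 36 29
f 36 27 37
f 36 37 29
f 37 27 38
f 37 38 29
f 38 27 28
f 38 28 29
f 40 39 43
f 40 43 41
f 41 43 44
f 41 44 42
f 43 39 45
f 43 45 44
f 44 45 46
f 44 46 42
f 45 39 47
f 45 47 46
f 46 47 48
f 46 48 42
f 47 39 49
f 47 49 48
f 48 49 50
f 48 50 42
f 49 39 51
f 49 51 50
f 50 51 52
f 50 52 42
f 51 39 53
f 51 53 52
f 52 53 54
f 52 54 42
f 53 39 55
f 53 55 54
f 54 55 56
f 54 56 42
f 55 39 40
f 55 40 56
f 56 40 41
f 56 41 42



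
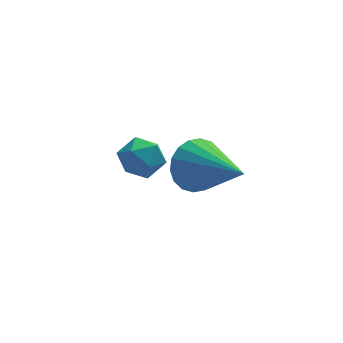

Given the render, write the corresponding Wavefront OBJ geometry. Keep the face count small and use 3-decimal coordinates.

v -1.908 3.439 -3.435
v -1.504 3.05 -3.807
v -2.136 2.59 -2.793
v -1.732 2.201 -3.165
v -1.47 2.687 -2.781
v -1.329 3.212 -3.177
v -2.311 2.428 -3.423
v -2.17 2.953 -3.819
v -1.753 2.425 -3.799
v -1.234 2.585 -3.402
v -2.406 3.055 -3.198
v -1.887 3.215 -2.801
v -0.864 0.918 -2.186
v -0.396 1.376 -1.763
v -0.116 -0.618 -1.354
v -0.678 1.347 -1.562
v -0.996 1.233 -1.485
v -1.289 1.057 -1.547
v -1.498 0.853 -1.736
v -1.581 0.662 -2.013
v -1.522 0.522 -2.325
v -1.333 0.46 -2.61
v -1.051 0.489 -2.81
v -0.732 0.602 -2.887
v -0.439 0.778 -2.825
v -0.231 0.982 -2.637
v -0.148 1.173 -2.359
v -0.207 1.314 -2.047
f 1 12 6
f 1 6 2
f 1 2 8
f 1 8 11
f 1 11 12
f 2 6 10
f 6 12 5
f 12 11 3
f 11 8 7
f 8 2 9
f 4 10 5
f 4 5 3
f 4 3 7
f 4 7 9
f 4 9 10
f 5 10 6
f 3 5 12
f 7 3 11
f 9 7 8
f 10 9 2
f 14 13 16
f 14 16 15
f 16 13 17
f 16 17 15
f 17 13 18
f 17 18 15
f 18 13 19
f 18 19 15
f 19 13 20
f 19 20 15
f 20 13 21
f 20 21 15
f 21 13 22
f 21 22 15
f 22 13 23
f 22 23 15
f 23 13 24
f 23 24 15
f 24 13 25
f 24 25 15
f 25 13 26
f 25 26 15
f 26 13 27
f 26 27 15
f 27 13 28
f 27 28 15
f 28 13 14
f 28 14 15



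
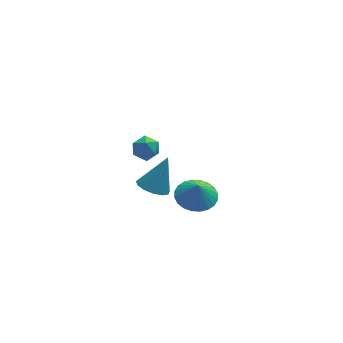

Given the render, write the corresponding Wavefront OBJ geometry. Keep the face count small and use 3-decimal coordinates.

v 2.197 -0.622 -4.246
v 3.235 -0.639 -4.299
v 2.243 -0.858 -3.254
v 3.167 -0.25 -4.203
v 2.951 0.081 -4.114
v 2.62 0.306 -4.045
v 2.225 0.389 -4.007
v 1.825 0.319 -4.005
v 1.482 0.105 -4.039
v 1.248 -0.22 -4.105
v 1.158 -0.606 -4.193
v 1.226 -0.994 -4.288
v 1.442 -1.326 -4.377
v 1.773 -1.551 -4.446
v 2.168 -1.634 -4.485
v 2.568 -1.564 -4.487
v 2.911 -1.35 -4.452
v 3.145 -1.025 -4.386
v -0.978 -2.789 2.403
v -0.65 -2.945 2.994
v -0.75 -3.815 2.006
v -0.422 -3.971 2.597
v -1.111 -3.888 2.594
v -1.252 -3.254 2.839
v -0.148 -3.506 2.161
v -0.289 -2.872 2.406
v -0.137 -3.389 2.845
v -0.732 -3.624 3.112
v -0.668 -3.136 1.888
v -1.263 -3.371 2.155
v 0.082 -0.892 -2.898
v 0.84 -1.031 -3.234
v 0.898 -0.408 -1.262
v 0.738 -0.576 -3.318
v 0.428 -0.222 -3.268
v 0.008 -0.081 -3.101
v -0.388 -0.197 -2.869
v -0.634 -0.534 -2.646
v -0.653 -0.985 -2.503
v -0.439 -1.406 -2.485
v -0.059 -1.664 -2.598
v 0.366 -1.677 -2.806
v 0.701 -1.441 -3.043
f 2 1 4
f 2 4 3
f 4 1 5
f 4 5 3
f 5 1 6
f 5 6 3
f 6 1 7
f 6 7 3
f 7 1 8
f 7 8 3
f 8 1 9
f 8 9 3
f 9 1 10
f 9 10 3
f 10 1 11
f 10 11 3
f 11 1 12
f 11 12 3
f 12 1 13
f 12 13 3
f 13 1 14
f 13 14 3
f 14 1 15
f 14 15 3
f 15 1 16
f 15 16 3
f 16 1 17
f 16 17 3
f 17 1 18
f 17 18 3
f 18 1 2
f 18 2 3
f 19 30 24
f 19 24 20
f 19 20 26
f 19 26 29
f 19 29 30
f 20 24 28
f 24 30 23
f 30 29 21
f 29 26 25
f 26 20 27
f 22 28 23
f 22 23 21
f 22 21 25
f 22 25 27
f 22 27 28
f 23 28 24
f 21 23 30
f 25 21 29
f 27 25 26
f 28 27 20
f 32 31 34
f 32 34 33
f 34 31 35
f 34 35 33
f 35 31 36
f 35 36 33
f 36 31 37
f 36 37 33
f 37 31 38
f 37 38 33
f 38 31 39
f 38 39 33
f 39 31 40
f 39 40 33
f 40 31 41
f 40 41 33
f 41 31 42
f 41 42 33
f 42 31 43
f 42 43 33
f 43 31 32
f 43 32 33



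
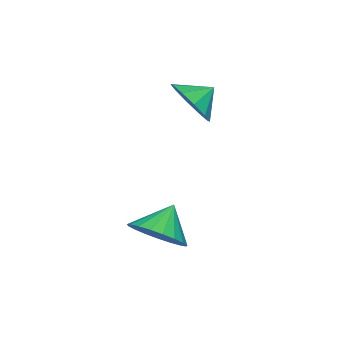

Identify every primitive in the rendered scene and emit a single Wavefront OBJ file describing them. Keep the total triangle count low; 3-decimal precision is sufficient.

v -0.197 -3.15 0.47
v 0.142 -3.608 1.327
v -0.943 -2.69 1.01
v 0.444 -3.051 1.27
v 0.501 -2.531 0.907
v 0.291 -2.248 0.377
v -0.105 -2.309 -0.118
v -0.536 -2.691 -0.388
v -0.838 -3.249 -0.331
v -0.894 -3.769 0.032
v -0.685 -4.052 0.562
v -0.289 -3.991 1.057
v 3.771 -1.757 -3.299
v 4.353 -1.134 -2.687
v 2.809 -1.763 -2.381
v 4.126 -0.844 -2.922
v 3.838 -0.712 -3.223
v 3.539 -0.761 -3.537
v 3.279 -0.982 -3.809
v 3.105 -1.337 -3.994
v 3.046 -1.765 -4.059
v 3.112 -2.192 -3.992
v 3.292 -2.543 -3.805
v 3.555 -2.758 -3.531
v 3.855 -2.801 -3.217
v 4.141 -2.663 -2.917
v 4.362 -2.368 -2.683
v 4.482 -1.968 -2.556
v 4.478 -1.531 -2.557
f 2 1 4
f 2 4 3
f 4 1 5
f 4 5 3
f 5 1 6
f 5 6 3
f 6 1 7
f 6 7 3
f 7 1 8
f 7 8 3
f 8 1 9
f 8 9 3
f 9 1 10
f 9 10 3
f 10 1 11
f 10 11 3
f 11 1 12
f 11 12 3
f 12 1 2
f 12 2 3
f 14 13 16
f 14 16 15
f 16 13 17
f 16 17 15
f 17 13 18
f 17 18 15
f 18 13 19
f 18 19 15
f 19 13 20
f 19 20 15
f 20 13 21
f 20 21 15
f 21 13 22
f 21 22 15
f 22 13 23
f 22 23 15
f 23 13 24
f 23 24 15
f 24 13 25
f 24 25 15
f 25 13 26
f 25 26 15
f 26 13 27
f 26 27 15
f 27 13 28
f 27 28 15
f 28 13 29
f 28 29 15
f 29 13 14
f 29 14 15



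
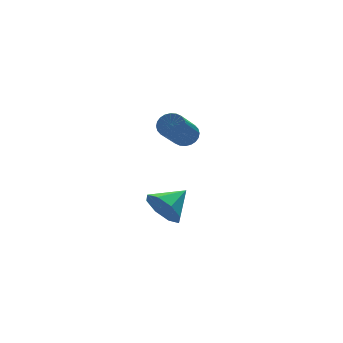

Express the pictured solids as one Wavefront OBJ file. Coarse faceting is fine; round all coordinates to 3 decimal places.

v -3.285 3.801 0.273
v -2.789 3.374 0.417
v -4.079 2.372 1.891
v -4.575 2.799 1.747
v -2.742 3.566 0.588
v -4.032 2.564 2.062
v -2.778 3.793 0.711
v -4.068 2.791 2.185
v -2.891 4.022 0.768
v -4.181 3.02 2.242
v -3.064 4.217 0.749
v -4.354 3.215 2.223
v -3.271 4.349 0.658
v -4.561 3.347 2.132
v -3.48 4.397 0.508
v -4.769 3.395 1.982
v -3.659 4.355 0.323
v -4.949 3.353 1.797
v -3.781 4.228 0.129
v -5.071 3.226 1.603
v -3.828 4.036 -0.042
v -5.118 3.034 1.432
v -3.792 3.809 -0.165
v -5.082 2.807 1.309
v -3.679 3.58 -0.222
v -4.969 2.578 1.252
v -3.506 3.385 -0.203
v -4.796 2.383 1.271
v -3.299 3.253 -0.112
v -4.589 2.251 1.362
v -3.091 3.205 0.038
v -4.38 2.203 1.512
v -2.911 3.247 0.223
v -4.201 2.245 1.697
v -4.462 3.714 -4.21
v -4.001 3.097 -4.953
v -3.058 4.066 -3.63
v -4.092 3.872 -5.202
v -4.4 4.554 -4.87
v -4.745 4.745 -4.151
v -4.924 4.331 -3.468
v -4.832 3.556 -3.219
v -4.524 2.874 -3.55
v -4.18 2.684 -4.269
f 2 1 5
f 2 5 3
f 3 5 6
f 3 6 4
f 5 1 7
f 5 7 6
f 6 7 8
f 6 8 4
f 7 1 9
f 7 9 8
f 8 9 10
f 8 10 4
f 9 1 11
f 9 11 10
f 10 11 12
f 10 12 4
f 11 1 13
f 11 13 12
f 12 13 14
f 12 14 4
f 13 1 15
f 13 15 14
f 14 15 16
f 14 16 4
f 15 1 17
f 15 17 16
f 16 17 18
f 16 18 4
f 17 1 19
f 17 19 18
f 18 19 20
f 18 20 4
f 19 1 21
f 19 21 20
f 20 21 22
f 20 22 4
f 21 1 23
f 21 23 22
f 22 23 24
f 22 24 4
f 23 1 25
f 23 25 24
f 24 25 26
f 24 26 4
f 25 1 27
f 25 27 26
f 26 27 28
f 26 28 4
f 27 1 29
f 27 29 28
f 28 29 30
f 28 30 4
f 29 1 31
f 29 31 30
f 30 31 32
f 30 32 4
f 31 1 33
f 31 33 32
f 32 33 34
f 32 34 4
f 33 1 2
f 33 2 34
f 34 2 3
f 34 3 4
f 36 35 38
f 36 38 37
f 38 35 39
f 38 39 37
f 39 35 40
f 39 40 37
f 40 35 41
f 40 41 37
f 41 35 42
f 41 42 37
f 42 35 43
f 42 43 37
f 43 35 44
f 43 44 37
f 44 35 36
f 44 36 37



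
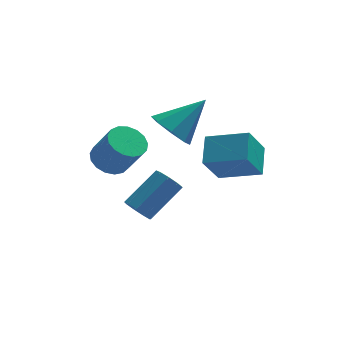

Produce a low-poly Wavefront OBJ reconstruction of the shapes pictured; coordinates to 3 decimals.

v -0.742 -3.505 1.439
v -0.524 -2.323 2.175
v -0.034 -2.79 0.081
v 0.184 -1.607 0.818
v 0.896 -4.133 1.962
v 1.114 -2.95 2.699
v 1.604 -3.417 0.605
v 1.822 -2.235 1.341
v -1.702 -0.321 1.359
v -0.956 -0.699 0.723
v -0.238 0.241 2.741
v -1.118 0.075 0.581
v -1.623 0.617 0.894
v -2.173 0.609 1.479
v -2.447 0.057 1.994
v -2.285 -0.717 2.137
v -1.781 -1.259 1.824
v -1.23 -1.252 1.238
v -4.059 1.506 -1.36
v -3.545 0.953 -1.867
v -2.828 0.28 -0.408
v -3.341 0.834 0.1
v -3.301 1.31 -1.823
v -2.583 0.637 -0.364
v -3.23 1.713 -1.672
v -2.512 1.04 -0.213
v -3.348 2.068 -1.45
v -2.631 1.395 0.009
v -3.63 2.295 -1.207
v -2.912 1.622 0.252
v -4.01 2.341 -0.999
v -3.292 1.668 0.46
v -4.401 2.195 -0.874
v -3.683 1.523 0.586
v -4.714 1.893 -0.86
v -3.996 1.22 0.6
v -4.876 1.501 -0.96
v -4.159 0.828 0.499
v -4.852 1.111 -1.152
v -4.134 0.438 0.307
v -4.645 0.811 -1.392
v -3.928 0.139 0.068
v -4.305 0.671 -1.624
v -3.587 -0.002 -0.165
v -3.908 0.722 -1.796
v -3.19 0.049 -0.336
v -3.074 -0.774 -3.053
v -2.83 -0.407 -3.597
v -1.461 0.501 -2.371
v -1.706 0.134 -1.827
v -3.183 -0.166 -3.382
v -1.815 0.742 -2.156
v -3.485 -0.209 -3.013
v -2.117 0.699 -1.787
v -3.595 -0.516 -2.663
v -2.227 0.392 -1.436
v -3.461 -0.944 -2.496
v -2.093 -0.036 -1.269
v -3.146 -1.293 -2.589
v -1.778 -0.385 -1.362
v -2.798 -1.399 -2.9
v -1.429 -0.49 -1.673
v -2.578 -1.212 -3.282
v -1.21 -0.304 -2.055
v -2.591 -0.821 -3.558
v -1.223 0.088 -2.331
f 2 4 1
f 5 2 1
f 1 4 3
f 3 5 1
f 2 8 4
f 6 2 5
f 6 8 2
f 4 8 3
f 7 5 3
f 3 8 7
f 7 6 5
f 8 6 7
f 10 9 12
f 10 12 11
f 12 9 13
f 12 13 11
f 13 9 14
f 13 14 11
f 14 9 15
f 14 15 11
f 15 9 16
f 15 16 11
f 16 9 17
f 16 17 11
f 17 9 18
f 17 18 11
f 18 9 10
f 18 10 11
f 20 19 23
f 20 23 21
f 21 23 24
f 21 24 22
f 23 19 25
f 23 25 24
f 24 25 26
f 24 26 22
f 25 19 27
f 25 27 26
f 26 27 28
f 26 28 22
f 27 19 29
f 27 29 28
f 28 29 30
f 28 30 22
f 29 19 31
f 29 31 30
f 30 31 32
f 30 32 22
f 31 19 33
f 31 33 32
f 32 33 34
f 32 34 22
f 33 19 35
f 33 35 34
f 34 35 36
f 34 36 22
f 35 19 37
f 35 37 36
f 36 37 38
f 36 38 22
f 37 19 39
f 37 39 38
f 38 39 40
f 38 40 22
f 39 19 41
f 39 41 40
f 40 41 42
f 40 42 22
f 41 19 43
f 41 43 42
f 42 43 44
f 42 44 22
f 43 19 45
f 43 45 44
f 44 45 46
f 44 46 22
f 45 19 20
f 45 20 46
f 46 20 21
f 46 21 22
f 48 47 51
f 48 51 49
f 49 51 52
f 49 52 50
f 51 47 53
f 51 53 52
f 52 53 54
f 52 54 50
f 53 47 55
f 53 55 54
f 54 55 56
f 54 56 50
f 55 47 57
f 55 57 56
f 56 57 58
f 56 58 50
f 57 47 59
f 57 59 58
f 58 59 60
f 58 60 50
f 59 47 61
f 59 61 60
f 60 61 62
f 60 62 50
f 61 47 63
f 61 63 62
f 62 63 64
f 62 64 50
f 63 47 65
f 63 65 64
f 64 65 66
f 64 66 50
f 65 47 48
f 65 48 66
f 66 48 49
f 66 49 50



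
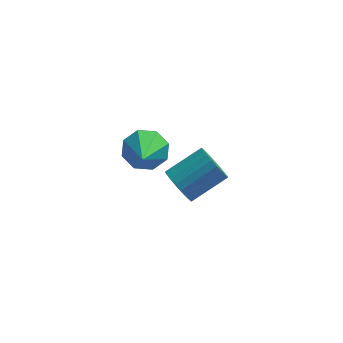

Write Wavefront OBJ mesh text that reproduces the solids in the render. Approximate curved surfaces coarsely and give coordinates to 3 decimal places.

v 2.078 -0.539 0.816
v 2.973 -0.35 1.07
v 2.102 -2.281 2.024
v 2.487 -0.047 1.518
v 1.761 -0.032 1.554
v 1.22 -0.314 1.158
v 1.182 -0.728 0.562
v 1.668 -1.031 0.114
v 2.394 -1.046 0.078
v 2.935 -0.764 0.474
v 3.244 1.486 -3.785
v 3.713 1.45 -4.54
v 5.145 2.278 -3.691
v 4.676 2.314 -2.935
v 3.555 1.757 -4.573
v 4.987 2.585 -3.724
v 3.349 2.024 -4.486
v 4.782 2.851 -3.637
v 3.128 2.208 -4.292
v 4.56 3.036 -3.443
v 2.924 2.282 -4.021
v 4.357 3.11 -3.172
v 2.769 2.236 -3.714
v 4.202 3.063 -2.865
v 2.686 2.075 -3.418
v 4.119 2.902 -2.568
v 2.688 1.824 -3.177
v 4.121 2.652 -2.328
v 2.775 1.522 -3.029
v 4.207 2.35 -2.18
v 2.933 1.215 -2.996
v 4.365 2.043 -2.147
v 3.138 0.949 -3.083
v 4.571 1.776 -2.234
v 3.36 0.764 -3.277
v 4.792 1.592 -2.428
v 3.563 0.69 -3.548
v 4.996 1.518 -2.699
v 3.718 0.737 -3.855
v 5.151 1.564 -3.006
v 3.801 0.898 -4.152
v 5.234 1.725 -3.302
v 3.799 1.148 -4.392
v 5.232 1.976 -3.543
f 2 1 4
f 2 4 3
f 4 1 5
f 4 5 3
f 5 1 6
f 5 6 3
f 6 1 7
f 6 7 3
f 7 1 8
f 7 8 3
f 8 1 9
f 8 9 3
f 9 1 10
f 9 10 3
f 10 1 2
f 10 2 3
f 12 11 15
f 12 15 13
f 13 15 16
f 13 16 14
f 15 11 17
f 15 17 16
f 16 17 18
f 16 18 14
f 17 11 19
f 17 19 18
f 18 19 20
f 18 20 14
f 19 11 21
f 19 21 20
f 20 21 22
f 20 22 14
f 21 11 23
f 21 23 22
f 22 23 24
f 22 24 14
f 23 11 25
f 23 25 24
f 24 25 26
f 24 26 14
f 25 11 27
f 25 27 26
f 26 27 28
f 26 28 14
f 27 11 29
f 27 29 28
f 28 29 30
f 28 30 14
f 29 11 31
f 29 31 30
f 30 31 32
f 30 32 14
f 31 11 33
f 31 33 32
f 32 33 34
f 32 34 14
f 33 11 35
f 33 35 34
f 34 35 36
f 34 36 14
f 35 11 37
f 35 37 36
f 36 37 38
f 36 38 14
f 37 11 39
f 37 39 38
f 38 39 40
f 38 40 14
f 39 11 41
f 39 41 40
f 40 41 42
f 40 42 14
f 41 11 43
f 41 43 42
f 42 43 44
f 42 44 14
f 43 11 12
f 43 12 44
f 44 12 13
f 44 13 14



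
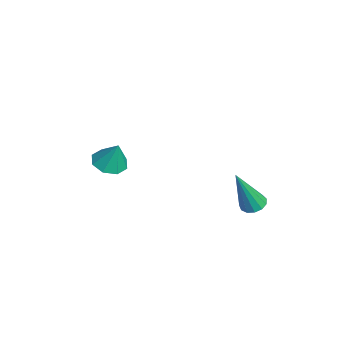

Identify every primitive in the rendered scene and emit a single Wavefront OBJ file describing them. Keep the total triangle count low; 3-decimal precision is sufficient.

v -3.819 -1.923 0.785
v -3.129 -1.703 0.524
v -3.481 -1.597 1.955
v -3.524 -1.265 0.516
v -4.091 -1.213 0.666
v -4.499 -1.577 0.885
v -4.509 -2.144 1.047
v -4.115 -2.581 1.055
v -3.547 -2.634 0.905
v -3.139 -2.27 0.685
v 1.335 2.792 1.641
v 1.741 2.488 1.457
v 1.645 2.048 3.559
v 1.864 2.753 1.541
v 1.819 3.031 1.656
v 1.62 3.233 1.766
v 1.331 3.296 1.838
v 1.043 3.198 1.846
v 0.848 2.972 1.79
v 0.807 2.688 1.687
v 0.934 2.438 1.569
v 1.188 2.3 1.474
v 1.489 2.319 1.433
f 2 1 4
f 2 4 3
f 4 1 5
f 4 5 3
f 5 1 6
f 5 6 3
f 6 1 7
f 6 7 3
f 7 1 8
f 7 8 3
f 8 1 9
f 8 9 3
f 9 1 10
f 9 10 3
f 10 1 2
f 10 2 3
f 12 11 14
f 12 14 13
f 14 11 15
f 14 15 13
f 15 11 16
f 15 16 13
f 16 11 17
f 16 17 13
f 17 11 18
f 17 18 13
f 18 11 19
f 18 19 13
f 19 11 20
f 19 20 13
f 20 11 21
f 20 21 13
f 21 11 22
f 21 22 13
f 22 11 23
f 22 23 13
f 23 11 12
f 23 12 13



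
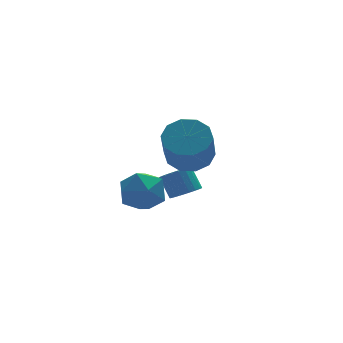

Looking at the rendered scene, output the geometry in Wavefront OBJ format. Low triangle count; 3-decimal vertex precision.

v -1.959 -1.655 2.226
v -1.441 -2.474 1.847
v -1.983 -3.504 3.336
v -2.501 -2.685 3.714
v -1.04 -2.141 2.224
v -1.582 -3.172 3.713
v -0.989 -1.623 2.6
v -1.532 -2.653 4.089
v -1.309 -1.117 2.834
v -1.852 -2.147 4.323
v -1.877 -0.816 2.835
v -2.42 -1.847 4.324
v -2.477 -0.836 2.604
v -3.019 -1.866 4.093
v -2.878 -1.168 2.227
v -3.42 -2.199 3.716
v -2.928 -1.687 1.851
v -3.471 -2.717 3.34
v -2.608 -2.193 1.617
v -3.151 -3.223 3.106
v -2.04 -2.493 1.616
v -2.583 -3.524 3.105
v -3.541 1.944 -2.178
v -2.613 2.652 -2.023
v -2.827 0.728 -0.897
v -1.899 1.436 -0.742
v -2.965 1.772 -0.37
v -3.406 2.524 -1.163
v -2.034 0.856 -1.757
v -2.475 1.608 -2.55
v -1.682 1.98 -1.763
v -2.257 2.546 -0.906
v -3.183 0.834 -2.014
v -3.758 1.4 -1.157
v -1.078 0.861 -1.487
v -0.618 0.444 -1.084
v -0.823 1.142 -0.129
v -1.282 1.559 -0.533
v -0.428 0.657 -1.199
v -0.632 1.354 -0.244
v -0.349 0.905 -1.363
v -0.554 1.602 -0.408
v -0.397 1.146 -1.549
v -0.602 1.843 -0.594
v -0.563 1.337 -1.724
v -0.767 2.034 -0.769
v -0.817 1.446 -1.859
v -1.022 2.143 -0.904
v -1.117 1.454 -1.929
v -1.321 2.151 -0.974
v -1.409 1.36 -1.922
v -1.614 2.057 -0.967
v -1.645 1.179 -1.841
v -1.85 1.876 -0.886
v -1.782 0.943 -1.698
v -1.987 1.641 -0.744
v -1.798 0.694 -1.519
v -2.002 1.391 -0.564
v -1.689 0.473 -1.335
v -1.893 1.17 -0.38
v -1.474 0.319 -1.177
v -1.679 1.016 -0.222
v -1.191 0.259 -1.072
v -1.396 0.957 -0.117
v -0.888 0.304 -1.04
v -1.093 1.001 -0.085
f 2 1 5
f 2 5 3
f 3 5 6
f 3 6 4
f 5 1 7
f 5 7 6
f 6 7 8
f 6 8 4
f 7 1 9
f 7 9 8
f 8 9 10
f 8 10 4
f 9 1 11
f 9 11 10
f 10 11 12
f 10 12 4
f 11 1 13
f 11 13 12
f 12 13 14
f 12 14 4
f 13 1 15
f 13 15 14
f 14 15 16
f 14 16 4
f 15 1 17
f 15 17 16
f 16 17 18
f 16 18 4
f 17 1 19
f 17 19 18
f 18 19 20
f 18 20 4
f 19 1 21
f 19 21 20
f 20 21 22
f 20 22 4
f 21 1 2
f 21 2 22
f 22 2 3
f 22 3 4
f 23 34 28
f 23 28 24
f 23 24 30
f 23 30 33
f 23 33 34
f 24 28 32
f 28 34 27
f 34 33 25
f 33 30 29
f 30 24 31
f 26 32 27
f 26 27 25
f 26 25 29
f 26 29 31
f 26 31 32
f 27 32 28
f 25 27 34
f 29 25 33
f 31 29 30
f 32 31 24
f 36 35 39
f 36 39 37
f 37 39 40
f 37 40 38
f 39 35 41
f 39 41 40
f 40 41 42
f 40 42 38
f 41 35 43
f 41 43 42
f 42 43 44
f 42 44 38
f 43 35 45
f 43 45 44
f 44 45 46
f 44 46 38
f 45 35 47
f 45 47 46
f 46 47 48
f 46 48 38
f 47 35 49
f 47 49 48
f 48 49 50
f 48 50 38
f 49 35 51
f 49 51 50
f 50 51 52
f 50 52 38
f 51 35 53
f 51 53 52
f 52 53 54
f 52 54 38
f 53 35 55
f 53 55 54
f 54 55 56
f 54 56 38
f 55 35 57
f 55 57 56
f 56 57 58
f 56 58 38
f 57 35 59
f 57 59 58
f 58 59 60
f 58 60 38
f 59 35 61
f 59 61 60
f 60 61 62
f 60 62 38
f 61 35 63
f 61 63 62
f 62 63 64
f 62 64 38
f 63 35 65
f 63 65 64
f 64 65 66
f 64 66 38
f 65 35 36
f 65 36 66
f 66 36 37
f 66 37 38



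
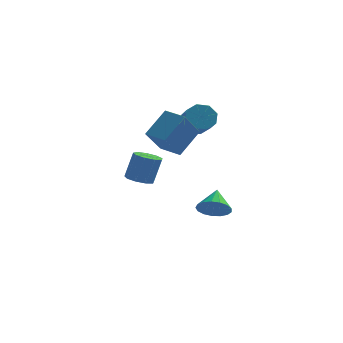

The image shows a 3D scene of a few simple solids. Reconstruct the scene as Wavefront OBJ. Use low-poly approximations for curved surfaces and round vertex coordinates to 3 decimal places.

v -3.285 -0.836 -1.033
v -2.469 -1.056 -1.195
v -2.04 -0.724 0.51
v -2.855 -0.504 0.673
v -2.545 -0.48 -1.288
v -2.115 -0.148 0.417
v -2.966 -0.071 -1.262
v -2.537 0.261 0.444
v -3.537 -0.019 -1.128
v -3.107 0.313 0.577
v -3.989 -0.35 -0.95
v -3.56 -0.018 0.756
v -4.112 -0.908 -0.81
v -3.683 -0.576 0.895
v -3.848 -1.432 -0.775
v -3.419 -1.1 0.931
v -3.32 -1.678 -0.86
v -2.891 -1.346 0.846
v -2.776 -1.529 -1.026
v -2.346 -1.197 0.68
v 0.569 1.155 -3.824
v 1.018 0.599 -3.068
v 0.531 2.465 -2.836
v 1.402 0.797 -3.315
v 1.596 1.076 -3.679
v 1.554 1.374 -4.075
v 1.287 1.622 -4.414
v 0.855 1.763 -4.618
v 0.358 1.765 -4.64
v -0.091 1.627 -4.474
v -0.389 1.381 -4.16
v -0.467 1.084 -3.769
v -0.308 0.803 -3.39
v 0.052 0.602 -3.11
v 0.531 0.529 -2.994
v -2.481 -2.982 3.256
v -1.629 -1.771 4.631
v -1.921 -1.656 1.741
v -1.069 -0.445 3.116
v -1.251 -3.675 3.104
v -0.399 -2.464 4.479
v -0.691 -2.349 1.589
v 0.161 -1.138 2.964
v -0.593 1.757 2.68
v 0.234 1.806 2.216
v 0.78 0.532 3.055
v -0.047 0.483 3.52
v 0.232 2.205 2.823
v 0.779 0.932 3.662
v -0.253 2.342 3.347
v 0.293 1.068 4.186
v -0.938 2.136 3.48
v -0.391 0.863 4.32
v -1.42 1.708 3.145
v -0.874 0.434 3.984
v -1.419 1.308 2.538
v -0.872 0.035 3.377
v -0.933 1.172 2.014
v -0.387 -0.102 2.853
v -0.249 1.377 1.88
v 0.298 0.104 2.72
f 2 1 5
f 2 5 3
f 3 5 6
f 3 6 4
f 5 1 7
f 5 7 6
f 6 7 8
f 6 8 4
f 7 1 9
f 7 9 8
f 8 9 10
f 8 10 4
f 9 1 11
f 9 11 10
f 10 11 12
f 10 12 4
f 11 1 13
f 11 13 12
f 12 13 14
f 12 14 4
f 13 1 15
f 13 15 14
f 14 15 16
f 14 16 4
f 15 1 17
f 15 17 16
f 16 17 18
f 16 18 4
f 17 1 19
f 17 19 18
f 18 19 20
f 18 20 4
f 19 1 2
f 19 2 20
f 20 2 3
f 20 3 4
f 22 21 24
f 22 24 23
f 24 21 25
f 24 25 23
f 25 21 26
f 25 26 23
f 26 21 27
f 26 27 23
f 27 21 28
f 27 28 23
f 28 21 29
f 28 29 23
f 29 21 30
f 29 30 23
f 30 21 31
f 30 31 23
f 31 21 32
f 31 32 23
f 32 21 33
f 32 33 23
f 33 21 34
f 33 34 23
f 34 21 35
f 34 35 23
f 35 21 22
f 35 22 23
f 37 39 36
f 40 37 36
f 36 39 38
f 38 40 36
f 37 43 39
f 41 37 40
f 41 43 37
f 39 43 38
f 42 40 38
f 38 43 42
f 42 41 40
f 43 41 42
f 45 44 48
f 45 48 46
f 46 48 49
f 46 49 47
f 48 44 50
f 48 50 49
f 49 50 51
f 49 51 47
f 50 44 52
f 50 52 51
f 51 52 53
f 51 53 47
f 52 44 54
f 52 54 53
f 53 54 55
f 53 55 47
f 54 44 56
f 54 56 55
f 55 56 57
f 55 57 47
f 56 44 58
f 56 58 57
f 57 58 59
f 57 59 47
f 58 44 60
f 58 60 59
f 59 60 61
f 59 61 47
f 60 44 45
f 60 45 61
f 61 45 46
f 61 46 47



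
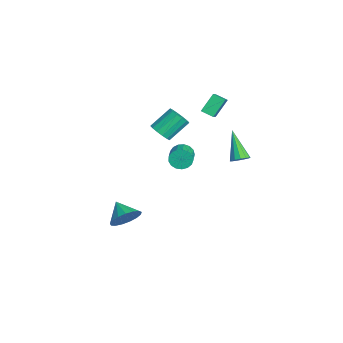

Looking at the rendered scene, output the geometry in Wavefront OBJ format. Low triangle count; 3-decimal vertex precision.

v 0.615 -1.043 2.969
v 1.339 -1.03 3.23
v 0.93 0.175 4.311
v 0.205 0.163 4.051
v 1.332 -0.765 2.932
v 0.923 0.44 4.013
v 1.133 -0.575 2.644
v 0.724 0.63 3.725
v 0.795 -0.51 2.443
v 0.385 0.695 3.525
v 0.408 -0.587 2.384
v -0.001 0.618 3.465
v 0.077 -0.787 2.481
v -0.332 0.418 3.562
v -0.11 -1.055 2.709
v -0.519 0.15 3.79
v -0.103 -1.32 3.007
v -0.512 -0.115 4.088
v 0.096 -1.51 3.295
v -0.313 -0.305 4.376
v 0.435 -1.575 3.495
v 0.025 -0.37 4.577
v 0.821 -1.498 3.555
v 0.412 -0.293 4.636
v 1.152 -1.298 3.458
v 0.743 -0.093 4.539
v -1.927 1.946 2.821
v -0.462 1.531 3.855
v -2.441 2.751 3.872
v -0.976 2.337 4.906
v -1.524 2.603 2.514
v -0.059 2.189 3.548
v -2.038 3.409 3.565
v -0.573 2.994 4.599
v 2.55 -0.061 2.392
v 2.831 0.282 1.837
v 4.071 0.003 2.293
v 3.79 -0.339 2.848
v 2.798 0.523 2.074
v 4.038 0.245 2.53
v 2.709 0.631 2.383
v 3.948 0.353 2.839
v 2.583 0.58 2.695
v 3.823 0.302 3.151
v 2.449 0.383 2.937
v 3.689 0.104 3.393
v 2.339 0.084 3.054
v 3.579 -0.195 3.51
v 2.277 -0.249 3.02
v 3.517 -0.527 3.476
v 2.278 -0.538 2.842
v 3.517 -0.816 3.297
v 2.341 -0.718 2.56
v 3.581 -0.996 3.016
v 2.452 -0.747 2.241
v 3.692 -1.026 2.696
v 2.585 -0.62 1.955
v 3.825 -0.898 2.411
v 2.711 -0.364 1.77
v 3.951 -0.642 2.226
v 2.799 -0.038 1.728
v 4.039 -0.317 2.184
v 1.168 -3.183 -3.998
v 1.767 -3.711 -3.348
v 0.032 -3.617 -3.302
v 1.727 -3.268 -3.137
v 1.559 -2.804 -3.123
v 1.301 -2.428 -3.31
v 1.012 -2.225 -3.654
v 0.759 -2.241 -4.077
v 0.6 -2.473 -4.482
v 0.571 -2.868 -4.776
v 0.678 -3.335 -4.891
v 0.898 -3.767 -4.802
v 1.179 -4.066 -4.529
v 1.458 -4.162 -4.133
v 1.67 -4.034 -3.707
v 2.77 3.273 1.692
v 3.148 2.884 1.972
v 1.37 3.047 3.268
v 3.228 3.197 2.088
v 3.163 3.535 2.079
v 2.973 3.789 1.947
v 2.719 3.88 1.734
v 2.481 3.778 1.508
v 2.335 3.516 1.34
v 2.327 3.177 1.284
v 2.46 2.868 1.358
v 2.691 2.689 1.538
v 2.948 2.694 1.767
f 2 1 5
f 2 5 3
f 3 5 6
f 3 6 4
f 5 1 7
f 5 7 6
f 6 7 8
f 6 8 4
f 7 1 9
f 7 9 8
f 8 9 10
f 8 10 4
f 9 1 11
f 9 11 10
f 10 11 12
f 10 12 4
f 11 1 13
f 11 13 12
f 12 13 14
f 12 14 4
f 13 1 15
f 13 15 14
f 14 15 16
f 14 16 4
f 15 1 17
f 15 17 16
f 16 17 18
f 16 18 4
f 17 1 19
f 17 19 18
f 18 19 20
f 18 20 4
f 19 1 21
f 19 21 20
f 20 21 22
f 20 22 4
f 21 1 23
f 21 23 22
f 22 23 24
f 22 24 4
f 23 1 25
f 23 25 24
f 24 25 26
f 24 26 4
f 25 1 2
f 25 2 26
f 26 2 3
f 26 3 4
f 28 30 27
f 31 28 27
f 27 30 29
f 29 31 27
f 28 34 30
f 32 28 31
f 32 34 28
f 30 34 29
f 33 31 29
f 29 34 33
f 33 32 31
f 34 32 33
f 36 35 39
f 36 39 37
f 37 39 40
f 37 40 38
f 39 35 41
f 39 41 40
f 40 41 42
f 40 42 38
f 41 35 43
f 41 43 42
f 42 43 44
f 42 44 38
f 43 35 45
f 43 45 44
f 44 45 46
f 44 46 38
f 45 35 47
f 45 47 46
f 46 47 48
f 46 48 38
f 47 35 49
f 47 49 48
f 48 49 50
f 48 50 38
f 49 35 51
f 49 51 50
f 50 51 52
f 50 52 38
f 51 35 53
f 51 53 52
f 52 53 54
f 52 54 38
f 53 35 55
f 53 55 54
f 54 55 56
f 54 56 38
f 55 35 57
f 55 57 56
f 56 57 58
f 56 58 38
f 57 35 59
f 57 59 58
f 58 59 60
f 58 60 38
f 59 35 61
f 59 61 60
f 60 61 62
f 60 62 38
f 61 35 36
f 61 36 62
f 62 36 37
f 62 37 38
f 64 63 66
f 64 66 65
f 66 63 67
f 66 67 65
f 67 63 68
f 67 68 65
f 68 63 69
f 68 69 65
f 69 63 70
f 69 70 65
f 70 63 71
f 70 71 65
f 71 63 72
f 71 72 65
f 72 63 73
f 72 73 65
f 73 63 74
f 73 74 65
f 74 63 75
f 74 75 65
f 75 63 76
f 75 76 65
f 76 63 77
f 76 77 65
f 77 63 64
f 77 64 65
f 79 78 81
f 79 81 80
f 81 78 82
f 81 82 80
f 82 78 83
f 82 83 80
f 83 78 84
f 83 84 80
f 84 78 85
f 84 85 80
f 85 78 86
f 85 86 80
f 86 78 87
f 86 87 80
f 87 78 88
f 87 88 80
f 88 78 89
f 88 89 80
f 89 78 90
f 89 90 80
f 90 78 79
f 90 79 80



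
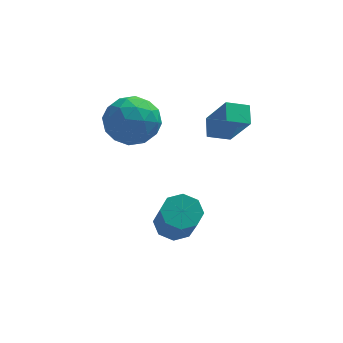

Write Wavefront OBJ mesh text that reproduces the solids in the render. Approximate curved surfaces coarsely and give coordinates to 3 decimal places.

v 2.514 -2.237 0.842
v 2.51 -1.527 1.231
v 1.902 -1.509 -0.494
v 1.898 -0.799 -0.105
v 3.302 -2.081 0.565
v 3.298 -1.371 0.954
v 2.69 -1.353 -0.771
v 2.686 -0.643 -0.382
v -1.376 -0.413 0.202
v -0.6 0.079 -0.309
v -0.52 -1.879 0.089
v 0.256 -1.387 -0.422
v 0.087 -1.187 0.596
v -0.441 -0.281 0.666
v -0.679 -1.519 -0.886
v -1.207 -0.613 -0.816
v -0.169 -0.605 -0.982
v 0.304 -0.399 -0.066
v -1.424 -1.401 -0.154
v -0.951 -1.195 0.762
v -1.063 -0.038 -0.044
v -0.057 -1.762 -0.176
v -0.156 -1.644 0.422
v 0.3 -1.355 0.122
v -0.97 -0.249 0.53
v -0.513 0.04 0.229
v -0.11 -0.704 0.761
v -0.607 -1.84 -0.449
v -0.15 -1.551 -0.75
v -1.42 -0.445 -0.342
v -0.964 -0.156 -0.642
v -1.01 -1.096 -0.981
v -0.353 -0.151 -0.74
v 0.149 -1.013 -0.806
v -0.4 -1.091 -1.079
v -0.711 -0.558 -1.038
v -0.075 -0.03 -0.201
v 0.427 -0.892 -0.267
v 0.329 -0.774 0.331
v 0.018 -0.242 0.372
v 0.178 -0.432 -0.596
v -1.547 -0.908 0.047
v -1.045 -1.77 -0.019
v -1.138 -1.558 -0.592
v -1.449 -1.026 -0.551
v -1.269 -0.787 0.586
v -0.767 -1.649 0.52
v -0.409 -1.242 0.818
v -0.72 -0.709 0.859
v -1.298 -1.368 0.376
v 0.818 -2.795 -3.878
v 1.354 -2.363 -3.666
v 1.578 -3.333 -2.251
v 1.042 -3.765 -2.462
v 0.864 -2.199 -3.476
v 1.087 -3.169 -2.061
v 0.347 -2.384 -3.521
v 0.57 -3.354 -2.106
v 0.106 -2.81 -3.775
v 0.329 -3.779 -2.36
v 0.282 -3.227 -4.089
v 0.506 -4.197 -2.674
v 0.773 -3.391 -4.279
v 0.996 -4.361 -2.864
v 1.29 -3.206 -4.234
v 1.513 -4.176 -2.819
v 1.531 -2.781 -3.98
v 1.754 -3.75 -2.565
f 2 4 1
f 5 2 1
f 1 4 3
f 3 5 1
f 2 8 4
f 6 2 5
f 6 8 2
f 4 8 3
f 7 5 3
f 3 8 7
f 7 6 5
f 8 6 7
f 9 46 25
f 46 20 49
f 25 49 14
f 46 49 25
f 9 25 21
f 25 14 26
f 21 26 10
f 25 26 21
f 9 21 30
f 21 10 31
f 30 31 16
f 21 31 30
f 9 30 42
f 30 16 45
f 42 45 19
f 30 45 42
f 9 42 46
f 42 19 50
f 46 50 20
f 42 50 46
f 10 26 37
f 26 14 40
f 37 40 18
f 26 40 37
f 14 49 27
f 49 20 48
f 27 48 13
f 49 48 27
f 20 50 47
f 50 19 43
f 47 43 11
f 50 43 47
f 19 45 44
f 45 16 32
f 44 32 15
f 45 32 44
f 16 31 36
f 31 10 33
f 36 33 17
f 31 33 36
f 12 38 24
f 38 18 39
f 24 39 13
f 38 39 24
f 12 24 22
f 24 13 23
f 22 23 11
f 24 23 22
f 12 22 29
f 22 11 28
f 29 28 15
f 22 28 29
f 12 29 34
f 29 15 35
f 34 35 17
f 29 35 34
f 12 34 38
f 34 17 41
f 38 41 18
f 34 41 38
f 13 39 27
f 39 18 40
f 27 40 14
f 39 40 27
f 11 23 47
f 23 13 48
f 47 48 20
f 23 48 47
f 15 28 44
f 28 11 43
f 44 43 19
f 28 43 44
f 17 35 36
f 35 15 32
f 36 32 16
f 35 32 36
f 18 41 37
f 41 17 33
f 37 33 10
f 41 33 37
f 52 51 55
f 52 55 53
f 53 55 56
f 53 56 54
f 55 51 57
f 55 57 56
f 56 57 58
f 56 58 54
f 57 51 59
f 57 59 58
f 58 59 60
f 58 60 54
f 59 51 61
f 59 61 60
f 60 61 62
f 60 62 54
f 61 51 63
f 61 63 62
f 62 63 64
f 62 64 54
f 63 51 65
f 63 65 64
f 64 65 66
f 64 66 54
f 65 51 67
f 65 67 66
f 66 67 68
f 66 68 54
f 67 51 52
f 67 52 68
f 68 52 53
f 68 53 54



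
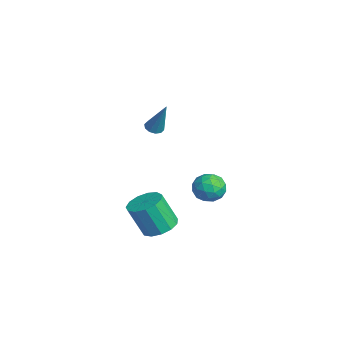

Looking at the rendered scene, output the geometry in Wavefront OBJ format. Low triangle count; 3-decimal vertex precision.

v 0.379 -3.089 -3.504
v 1.129 -3.743 -3.675
v 0.872 -4.505 -1.887
v 0.121 -3.851 -1.716
v 1.368 -3.281 -3.443
v 1.111 -4.043 -1.656
v 1.293 -2.759 -3.231
v 1.036 -3.521 -1.444
v 0.928 -2.341 -3.106
v 0.671 -3.103 -1.318
v 0.388 -2.16 -3.106
v 0.131 -2.922 -1.319
v -0.155 -2.275 -3.233
v -0.412 -3.037 -1.446
v -0.528 -2.648 -3.446
v -0.785 -3.41 -1.659
v -0.614 -3.161 -3.677
v -0.871 -3.923 -1.89
v -0.384 -3.651 -3.853
v -0.642 -4.413 -2.066
v 0.087 -3.963 -3.918
v -0.17 -4.725 -2.131
v 0.651 -3.997 -3.852
v 0.394 -4.759 -2.064
v -1.387 -0.242 -1.781
v -1.007 0.188 -1.016
v 0.027 -0.668 -2.244
v 0.407 -0.238 -1.479
v -0.119 -1.029 -1.37
v -0.993 -0.766 -1.084
v 0.013 0.286 -2.176
v -0.861 0.549 -1.89
v -0.141 0.515 -1.26
v -0.223 -0.298 -0.762
v -0.757 -0.182 -2.498
v -0.839 -0.995 -2
v -1.321 0.01 -1.358
v 0.341 -0.49 -1.902
v 0.032 -0.956 -1.839
v 0.255 -0.703 -1.389
v -1.313 -0.55 -1.398
v -1.09 -0.298 -0.948
v -0.568 -1.013 -1.157
v 0.11 -0.182 -2.312
v 0.333 0.07 -1.862
v -1.235 0.223 -1.871
v -1.012 0.476 -1.421
v -0.412 0.533 -2.103
v -0.589 0.455 -1.051
v 0.242 0.205 -1.324
v 0.011 0.513 -1.733
v -0.503 0.668 -1.565
v -0.637 -0.023 -0.759
v 0.194 -0.273 -1.031
v -0.115 -0.738 -0.967
v -0.629 -0.584 -0.799
v -0.128 0.169 -0.902
v -1.174 -0.207 -2.229
v -0.343 -0.457 -2.501
v -0.351 0.104 -2.461
v -0.865 0.258 -2.293
v -1.222 -0.685 -1.936
v -0.391 -0.935 -2.209
v -0.477 -1.148 -1.695
v -0.991 -0.993 -1.527
v -0.852 -0.649 -2.358
v -1.512 -2.851 2.695
v -1.101 -2.611 2.462
v -0.708 -2.429 4.545
v -1.334 -2.386 2.512
v -1.635 -2.339 2.632
v -1.889 -2.487 2.777
v -1.999 -2.774 2.89
v -1.923 -3.09 2.929
v -1.69 -3.315 2.879
v -1.389 -3.362 2.759
v -1.135 -3.214 2.614
v -1.025 -2.927 2.501
f 2 1 5
f 2 5 3
f 3 5 6
f 3 6 4
f 5 1 7
f 5 7 6
f 6 7 8
f 6 8 4
f 7 1 9
f 7 9 8
f 8 9 10
f 8 10 4
f 9 1 11
f 9 11 10
f 10 11 12
f 10 12 4
f 11 1 13
f 11 13 12
f 12 13 14
f 12 14 4
f 13 1 15
f 13 15 14
f 14 15 16
f 14 16 4
f 15 1 17
f 15 17 16
f 16 17 18
f 16 18 4
f 17 1 19
f 17 19 18
f 18 19 20
f 18 20 4
f 19 1 21
f 19 21 20
f 20 21 22
f 20 22 4
f 21 1 23
f 21 23 22
f 22 23 24
f 22 24 4
f 23 1 2
f 23 2 24
f 24 2 3
f 24 3 4
f 25 62 41
f 62 36 65
f 41 65 30
f 62 65 41
f 25 41 37
f 41 30 42
f 37 42 26
f 41 42 37
f 25 37 46
f 37 26 47
f 46 47 32
f 37 47 46
f 25 46 58
f 46 32 61
f 58 61 35
f 46 61 58
f 25 58 62
f 58 35 66
f 62 66 36
f 58 66 62
f 26 42 53
f 42 30 56
f 53 56 34
f 42 56 53
f 30 65 43
f 65 36 64
f 43 64 29
f 65 64 43
f 36 66 63
f 66 35 59
f 63 59 27
f 66 59 63
f 35 61 60
f 61 32 48
f 60 48 31
f 61 48 60
f 32 47 52
f 47 26 49
f 52 49 33
f 47 49 52
f 28 54 40
f 54 34 55
f 40 55 29
f 54 55 40
f 28 40 38
f 40 29 39
f 38 39 27
f 40 39 38
f 28 38 45
f 38 27 44
f 45 44 31
f 38 44 45
f 28 45 50
f 45 31 51
f 50 51 33
f 45 51 50
f 28 50 54
f 50 33 57
f 54 57 34
f 50 57 54
f 29 55 43
f 55 34 56
f 43 56 30
f 55 56 43
f 27 39 63
f 39 29 64
f 63 64 36
f 39 64 63
f 31 44 60
f 44 27 59
f 60 59 35
f 44 59 60
f 33 51 52
f 51 31 48
f 52 48 32
f 51 48 52
f 34 57 53
f 57 33 49
f 53 49 26
f 57 49 53
f 68 67 70
f 68 70 69
f 70 67 71
f 70 71 69
f 71 67 72
f 71 72 69
f 72 67 73
f 72 73 69
f 73 67 74
f 73 74 69
f 74 67 75
f 74 75 69
f 75 67 76
f 75 76 69
f 76 67 77
f 76 77 69
f 77 67 78
f 77 78 69
f 78 67 68
f 78 68 69

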